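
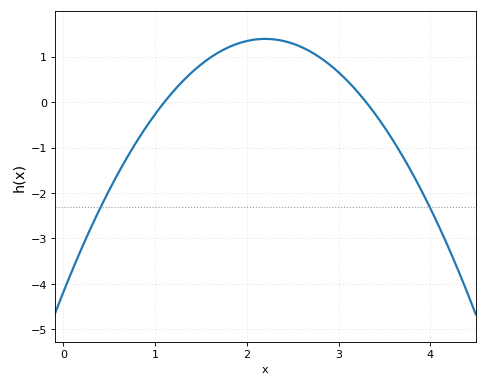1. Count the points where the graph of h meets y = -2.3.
2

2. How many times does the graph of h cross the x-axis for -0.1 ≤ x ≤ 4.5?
2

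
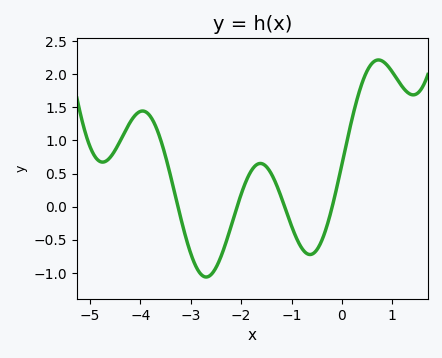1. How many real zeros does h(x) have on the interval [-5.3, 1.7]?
4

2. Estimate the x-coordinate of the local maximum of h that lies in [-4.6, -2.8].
-4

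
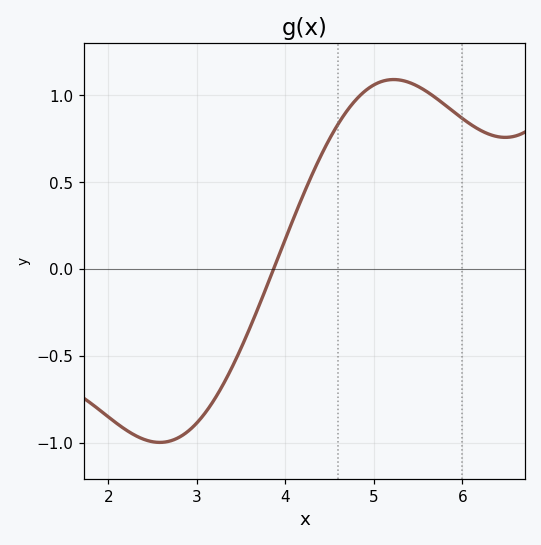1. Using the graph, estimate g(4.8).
0.976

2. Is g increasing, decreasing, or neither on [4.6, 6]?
neither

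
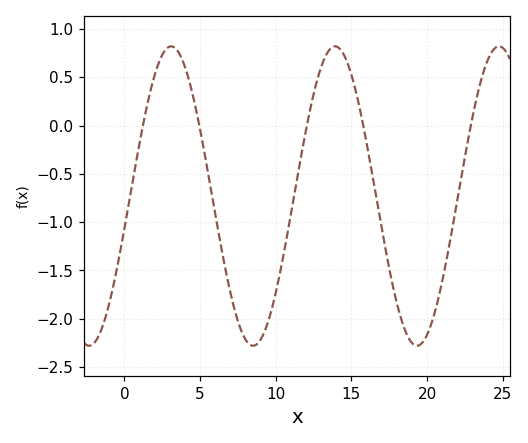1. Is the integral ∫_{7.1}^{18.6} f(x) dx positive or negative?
negative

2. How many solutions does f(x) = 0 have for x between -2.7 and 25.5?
5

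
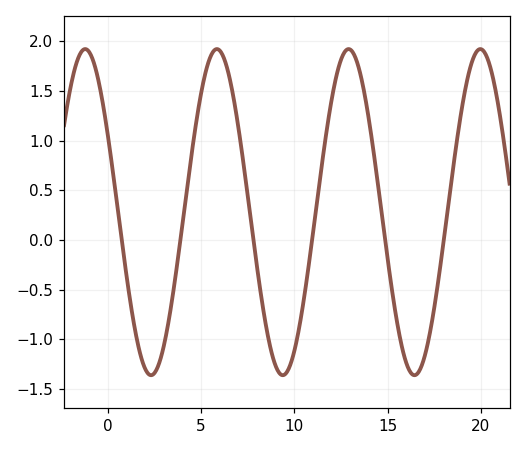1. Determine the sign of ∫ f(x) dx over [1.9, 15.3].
positive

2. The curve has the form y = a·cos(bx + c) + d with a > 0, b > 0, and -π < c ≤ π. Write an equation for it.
y = 1.64cos(0.89x + 1.1) + 0.28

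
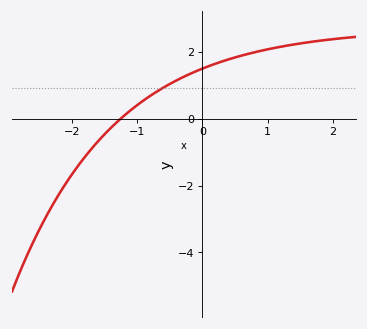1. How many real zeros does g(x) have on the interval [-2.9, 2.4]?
1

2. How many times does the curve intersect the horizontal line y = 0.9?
1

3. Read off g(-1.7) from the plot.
-1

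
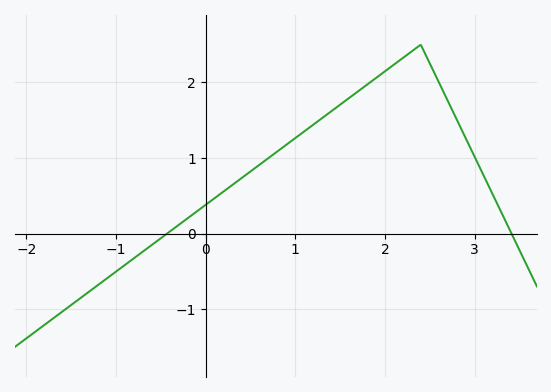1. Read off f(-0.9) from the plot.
-0.4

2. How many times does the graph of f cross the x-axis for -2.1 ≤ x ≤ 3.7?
2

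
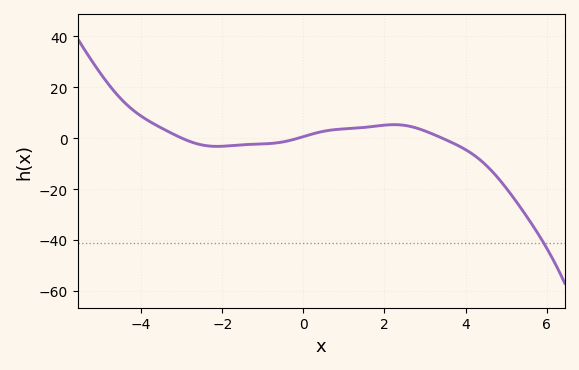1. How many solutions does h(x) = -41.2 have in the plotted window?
1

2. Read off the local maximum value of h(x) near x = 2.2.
5.37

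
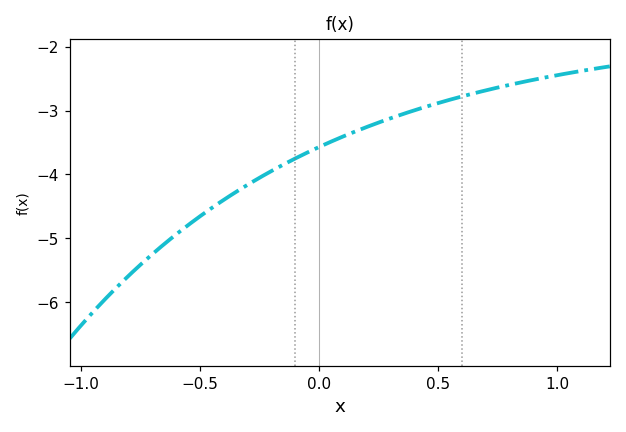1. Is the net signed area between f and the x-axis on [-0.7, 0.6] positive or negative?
negative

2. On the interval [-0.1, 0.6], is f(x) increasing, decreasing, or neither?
increasing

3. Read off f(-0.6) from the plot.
-4.94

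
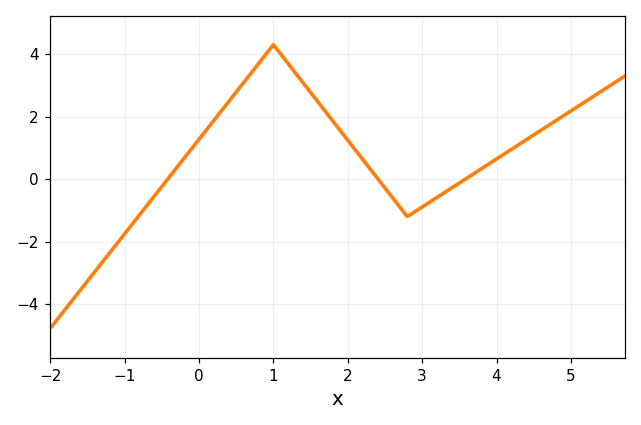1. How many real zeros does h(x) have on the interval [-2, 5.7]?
3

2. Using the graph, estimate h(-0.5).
-0.2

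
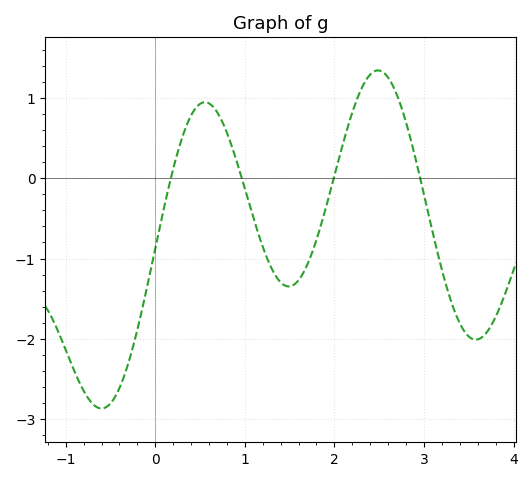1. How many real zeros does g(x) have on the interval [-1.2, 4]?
4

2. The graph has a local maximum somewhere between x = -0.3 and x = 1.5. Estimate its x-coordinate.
0.553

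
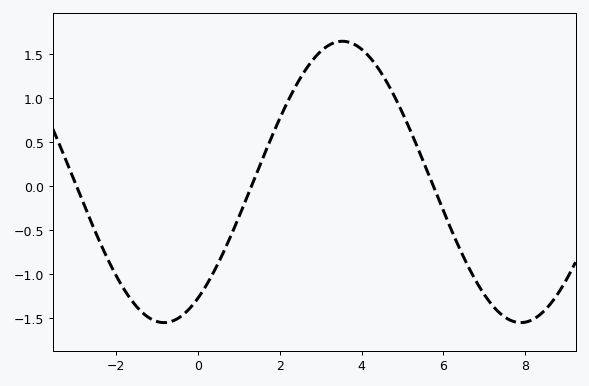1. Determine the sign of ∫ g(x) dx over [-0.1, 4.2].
positive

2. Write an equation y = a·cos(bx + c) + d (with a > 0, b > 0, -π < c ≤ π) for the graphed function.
y = 1.6cos(0.72x - 2.5) + 0.05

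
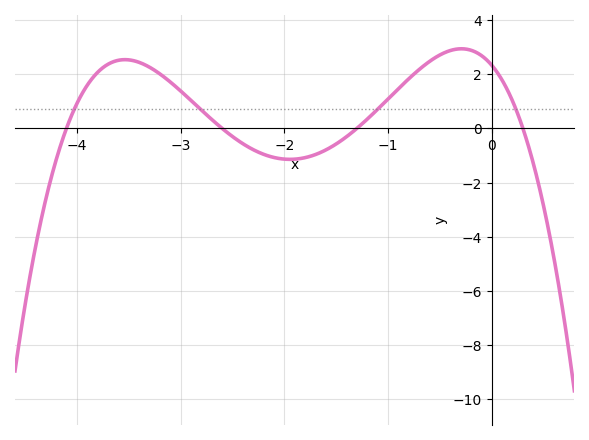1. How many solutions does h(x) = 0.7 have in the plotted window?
4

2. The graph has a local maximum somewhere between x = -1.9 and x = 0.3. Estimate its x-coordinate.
-0.3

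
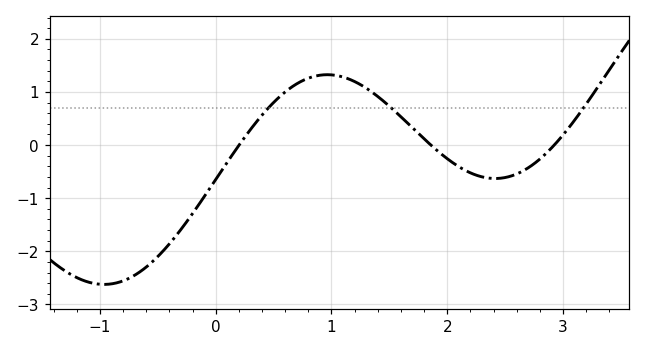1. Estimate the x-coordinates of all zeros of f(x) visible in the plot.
0.2, 1.9, 2.9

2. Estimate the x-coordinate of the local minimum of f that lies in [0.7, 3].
2.4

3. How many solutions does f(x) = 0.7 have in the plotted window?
3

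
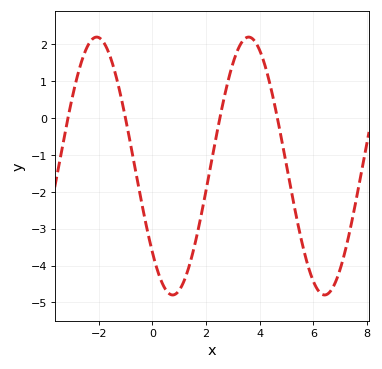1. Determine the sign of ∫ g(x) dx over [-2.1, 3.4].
negative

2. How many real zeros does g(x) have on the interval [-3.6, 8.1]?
4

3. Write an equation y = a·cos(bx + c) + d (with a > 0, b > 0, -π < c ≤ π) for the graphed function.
y = 3.5cos(1.11x + 2.3) - 1.3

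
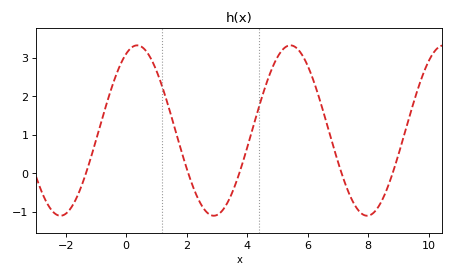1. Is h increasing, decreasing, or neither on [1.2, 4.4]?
neither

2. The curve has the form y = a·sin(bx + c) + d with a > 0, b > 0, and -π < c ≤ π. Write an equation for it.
y = 2.21sin(1.24x + 1.12) + 1.11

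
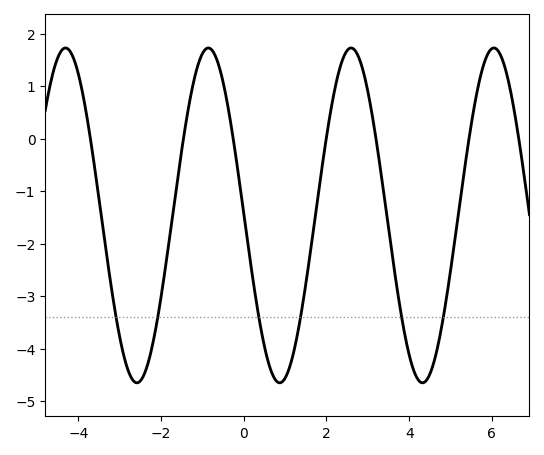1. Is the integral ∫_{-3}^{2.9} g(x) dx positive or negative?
negative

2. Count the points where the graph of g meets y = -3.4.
6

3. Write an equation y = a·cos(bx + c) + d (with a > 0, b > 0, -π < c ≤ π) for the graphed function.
y = 3.19cos(1.82x + 1.56) - 1.46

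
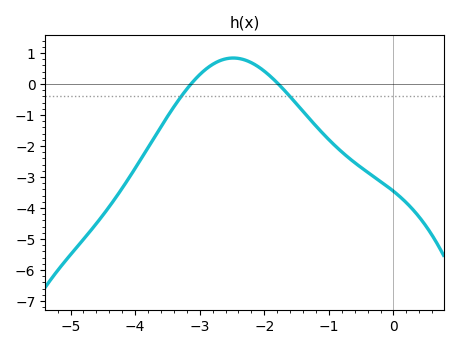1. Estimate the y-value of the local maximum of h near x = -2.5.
0.839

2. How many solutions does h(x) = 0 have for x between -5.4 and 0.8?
2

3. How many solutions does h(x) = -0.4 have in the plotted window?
2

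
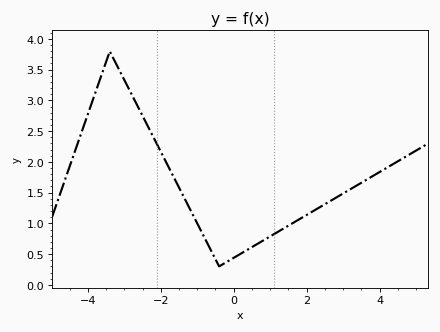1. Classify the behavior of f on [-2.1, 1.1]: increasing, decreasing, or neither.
neither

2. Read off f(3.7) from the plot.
1.73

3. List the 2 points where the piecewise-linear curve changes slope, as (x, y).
(-3.4, 3.8); (-0.4, 0.3)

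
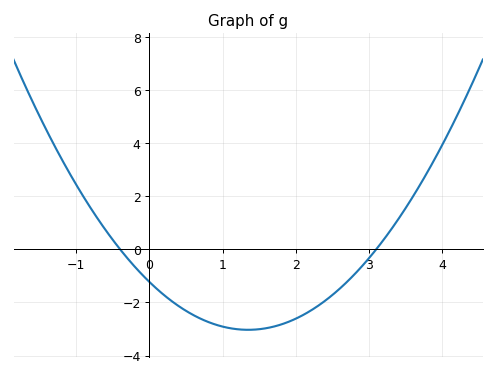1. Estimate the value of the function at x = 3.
-0.337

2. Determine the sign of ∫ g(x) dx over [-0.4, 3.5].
negative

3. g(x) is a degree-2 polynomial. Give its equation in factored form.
y = 0.99(x + 0.4)(x - 3.1)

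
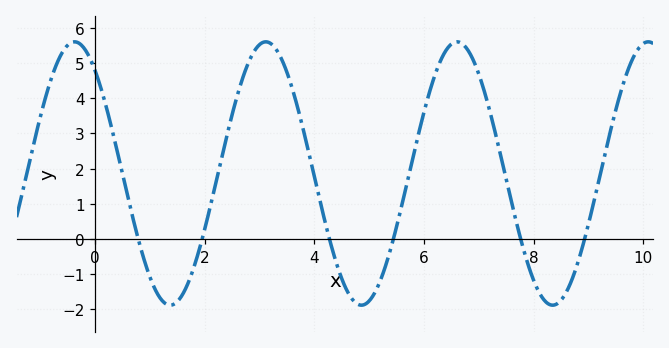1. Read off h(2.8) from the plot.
5.03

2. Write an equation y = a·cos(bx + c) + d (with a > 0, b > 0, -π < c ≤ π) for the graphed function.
y = 3.75cos(1.8x + 0.68) + 1.86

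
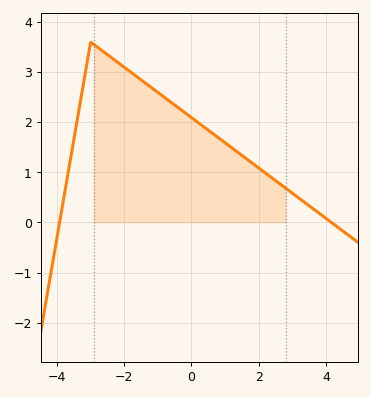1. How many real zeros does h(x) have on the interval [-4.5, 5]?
2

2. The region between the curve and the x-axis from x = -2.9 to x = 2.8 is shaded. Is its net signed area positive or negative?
positive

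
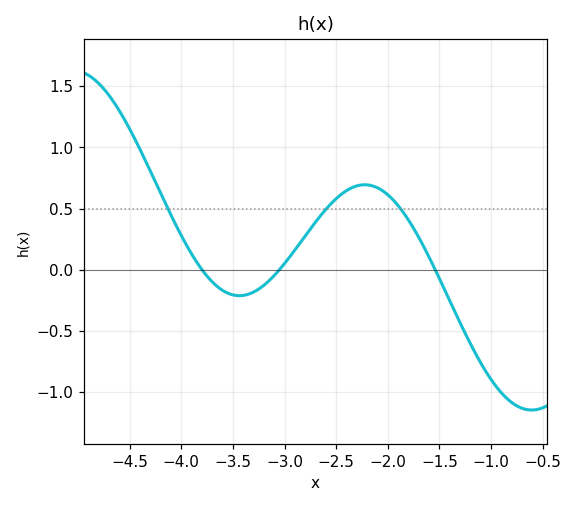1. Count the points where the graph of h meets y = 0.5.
3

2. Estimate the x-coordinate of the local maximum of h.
-2.22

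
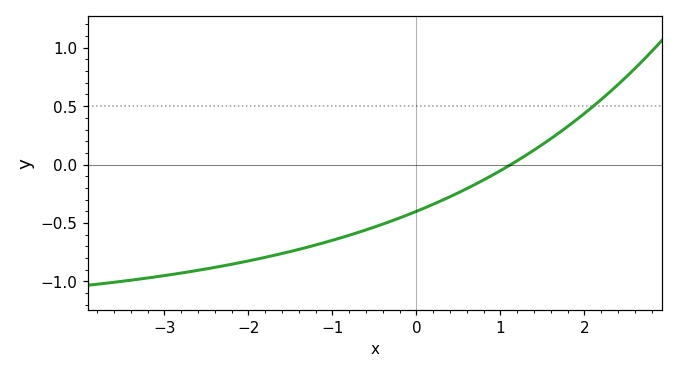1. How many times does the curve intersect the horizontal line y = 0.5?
1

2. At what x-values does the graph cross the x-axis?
1.1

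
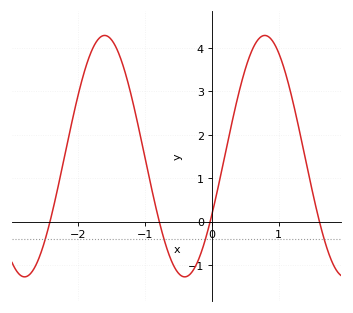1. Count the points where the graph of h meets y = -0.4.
4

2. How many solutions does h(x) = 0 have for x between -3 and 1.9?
4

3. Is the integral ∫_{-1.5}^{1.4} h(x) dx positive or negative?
positive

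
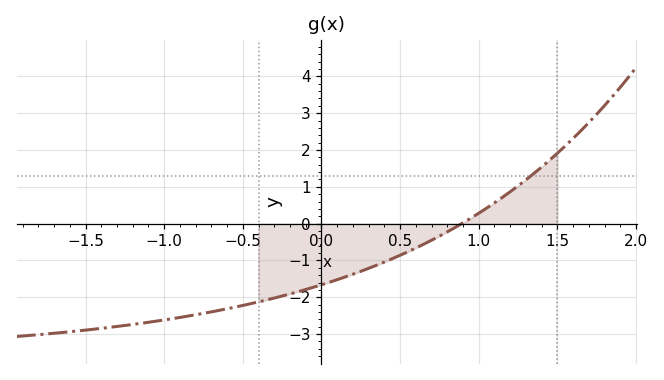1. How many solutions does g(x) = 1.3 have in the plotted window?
1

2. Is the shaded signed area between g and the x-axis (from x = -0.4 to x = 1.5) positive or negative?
negative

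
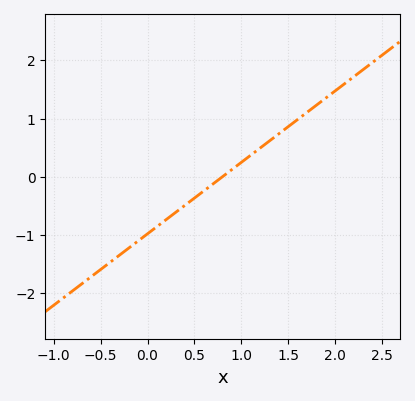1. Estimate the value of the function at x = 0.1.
-0.9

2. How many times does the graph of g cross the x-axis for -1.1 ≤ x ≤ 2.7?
1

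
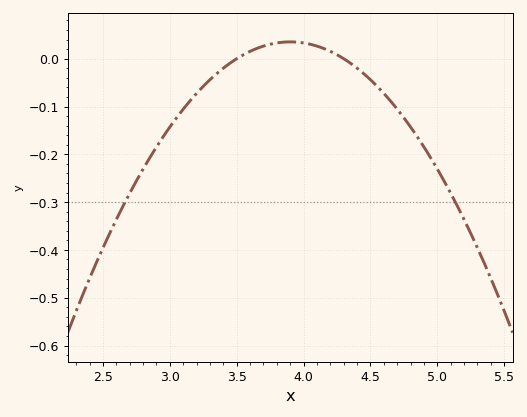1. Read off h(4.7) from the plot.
-0.11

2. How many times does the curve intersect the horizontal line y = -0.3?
2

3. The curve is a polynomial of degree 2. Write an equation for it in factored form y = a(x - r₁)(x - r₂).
y = -0.22(x - 3.5)(x - 4.3)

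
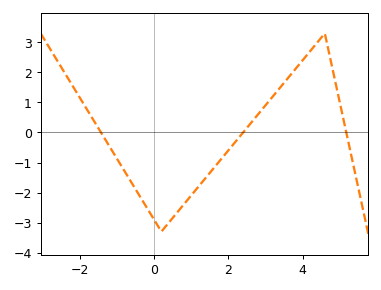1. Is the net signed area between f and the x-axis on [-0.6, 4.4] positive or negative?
negative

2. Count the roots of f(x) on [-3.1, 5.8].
3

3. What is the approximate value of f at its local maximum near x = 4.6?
3.3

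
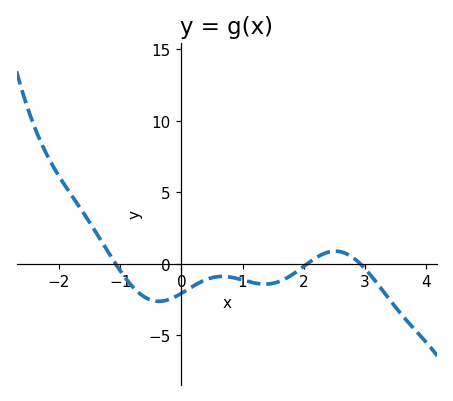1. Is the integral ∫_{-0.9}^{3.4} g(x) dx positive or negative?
negative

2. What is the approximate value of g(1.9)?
-0.488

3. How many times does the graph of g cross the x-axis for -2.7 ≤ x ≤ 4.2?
3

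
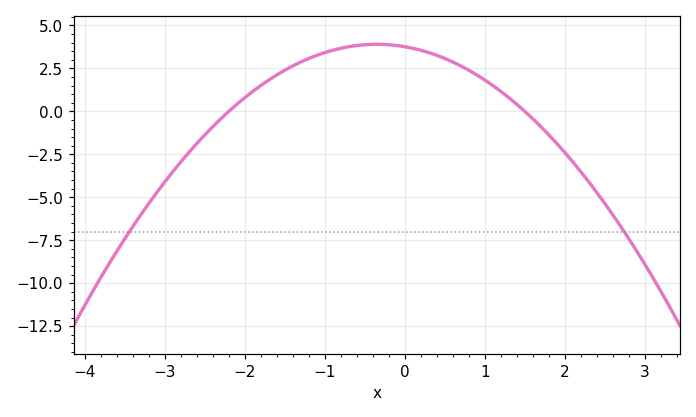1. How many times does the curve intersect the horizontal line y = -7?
2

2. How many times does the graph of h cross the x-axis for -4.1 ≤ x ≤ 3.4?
2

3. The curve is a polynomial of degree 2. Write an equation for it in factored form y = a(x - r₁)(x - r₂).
y = -1.14(x + 2.2)(x - 1.5)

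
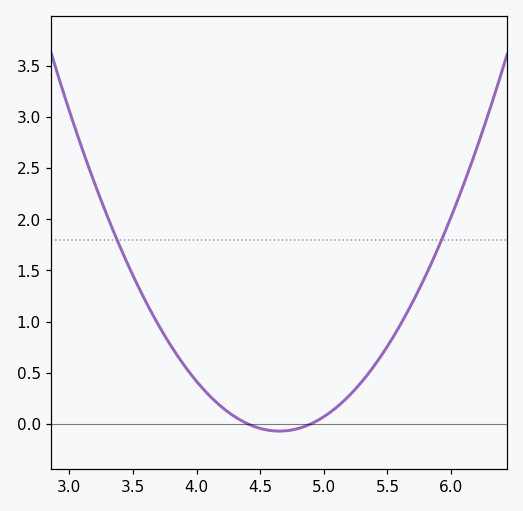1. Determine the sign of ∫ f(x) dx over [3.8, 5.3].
positive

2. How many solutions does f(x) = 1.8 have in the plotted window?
2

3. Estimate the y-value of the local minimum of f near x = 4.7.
-0.05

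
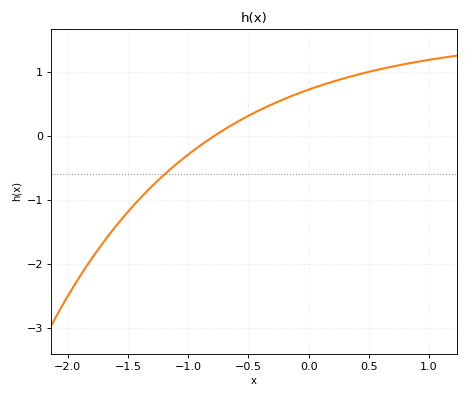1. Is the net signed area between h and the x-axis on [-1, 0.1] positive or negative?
positive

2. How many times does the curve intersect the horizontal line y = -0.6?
1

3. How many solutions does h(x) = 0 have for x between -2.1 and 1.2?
1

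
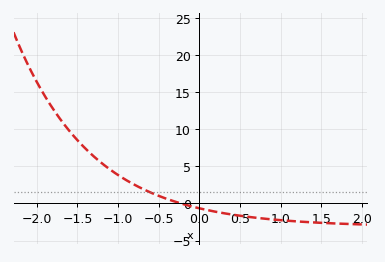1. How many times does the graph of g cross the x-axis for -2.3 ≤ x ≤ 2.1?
1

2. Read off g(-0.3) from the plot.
0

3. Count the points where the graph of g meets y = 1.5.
1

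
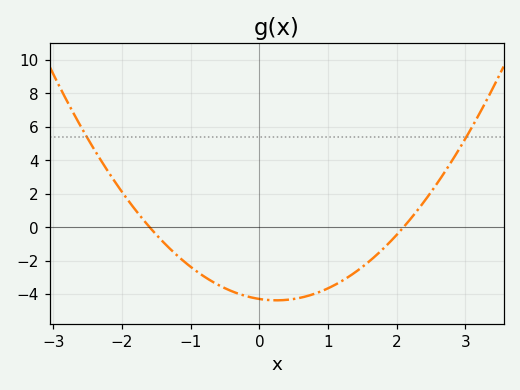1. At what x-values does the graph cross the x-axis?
-1.6, 2.1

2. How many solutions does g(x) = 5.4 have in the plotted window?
2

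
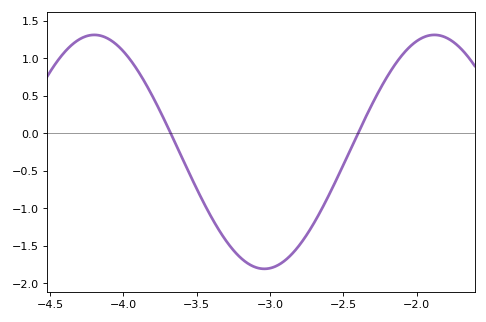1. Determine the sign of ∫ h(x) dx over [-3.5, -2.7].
negative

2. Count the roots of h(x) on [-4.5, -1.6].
2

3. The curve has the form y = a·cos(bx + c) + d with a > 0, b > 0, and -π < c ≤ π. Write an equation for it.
y = 1.56cos(2.7x - 1.2) - 0.25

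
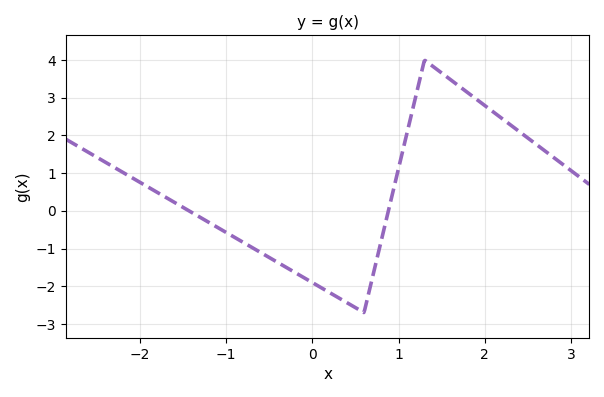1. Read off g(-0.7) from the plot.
-1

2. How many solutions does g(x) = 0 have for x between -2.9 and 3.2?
2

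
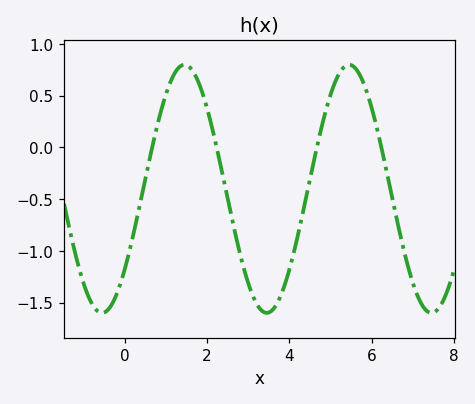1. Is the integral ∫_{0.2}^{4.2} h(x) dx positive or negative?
negative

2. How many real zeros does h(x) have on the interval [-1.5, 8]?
4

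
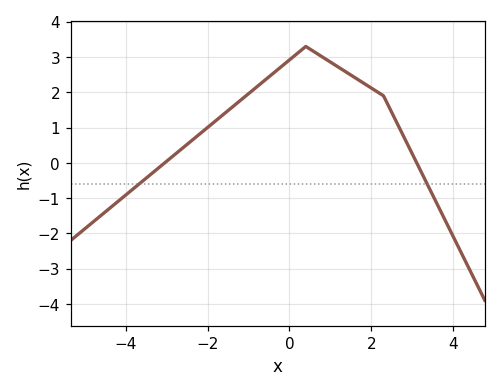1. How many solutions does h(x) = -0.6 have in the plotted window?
2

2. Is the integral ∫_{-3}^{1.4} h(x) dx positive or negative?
positive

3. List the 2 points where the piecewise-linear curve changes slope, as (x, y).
(0.4, 3.3); (2.3, 1.9)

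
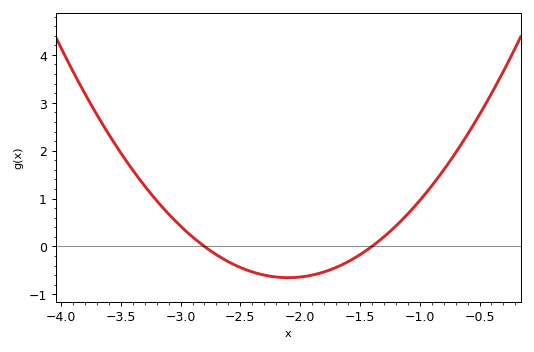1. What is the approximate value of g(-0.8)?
1.6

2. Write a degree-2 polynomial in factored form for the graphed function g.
y = 1.33(x + 2.8)(x + 1.4)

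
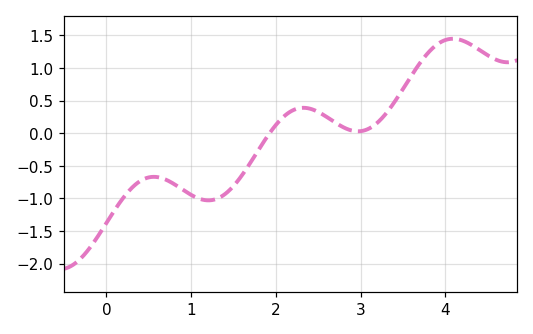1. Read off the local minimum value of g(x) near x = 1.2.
-1.05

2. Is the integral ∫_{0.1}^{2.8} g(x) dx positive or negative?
negative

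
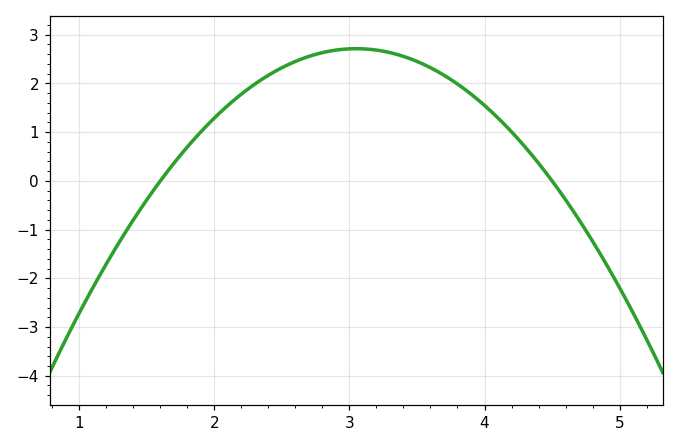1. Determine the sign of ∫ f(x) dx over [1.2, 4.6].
positive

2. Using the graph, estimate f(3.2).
2.68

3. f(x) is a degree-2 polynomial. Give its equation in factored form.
y = -1.29(x - 1.6)(x - 4.5)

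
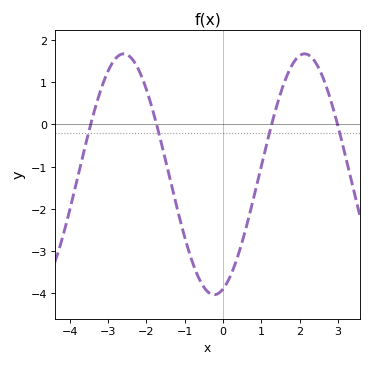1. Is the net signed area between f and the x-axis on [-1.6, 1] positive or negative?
negative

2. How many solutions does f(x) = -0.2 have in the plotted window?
4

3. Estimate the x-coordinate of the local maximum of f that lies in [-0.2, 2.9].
2.13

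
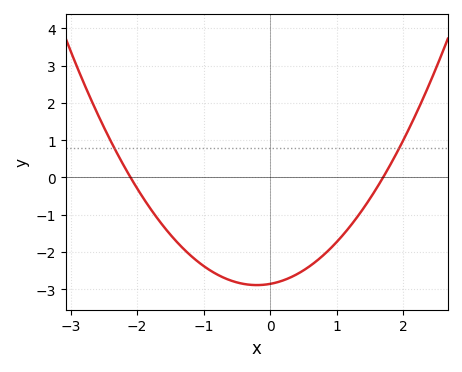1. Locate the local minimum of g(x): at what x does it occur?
-0.2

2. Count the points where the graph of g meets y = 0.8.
2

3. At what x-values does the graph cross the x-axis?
-2.1, 1.7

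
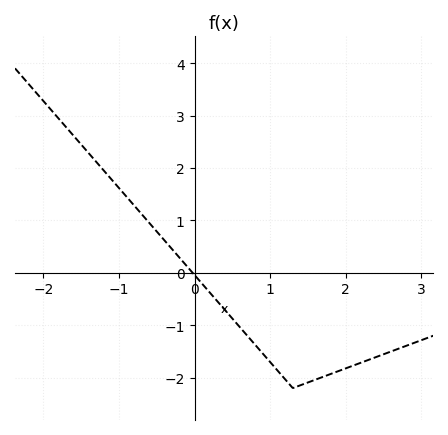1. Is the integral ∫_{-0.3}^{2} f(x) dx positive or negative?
negative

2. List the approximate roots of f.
-0.025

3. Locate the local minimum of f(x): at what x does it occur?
1.3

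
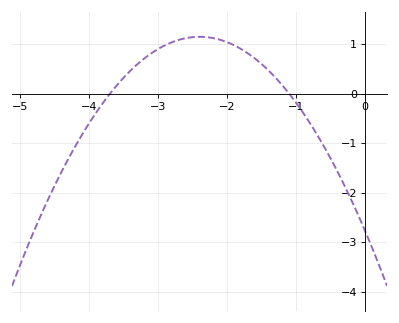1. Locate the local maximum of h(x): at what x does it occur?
-2.4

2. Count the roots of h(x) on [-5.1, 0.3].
2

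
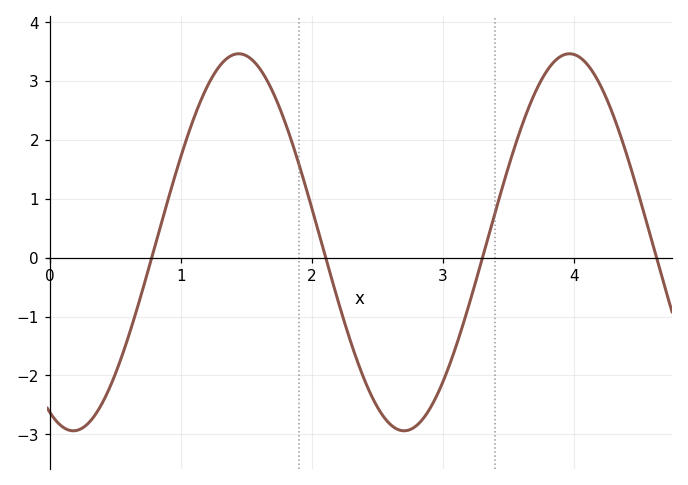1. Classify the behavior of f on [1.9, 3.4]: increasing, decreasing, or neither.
neither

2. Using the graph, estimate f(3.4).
0.779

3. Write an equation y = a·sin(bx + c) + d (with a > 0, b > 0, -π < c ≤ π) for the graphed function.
y = 3.2sin(2.49x - 2.02) + 0.26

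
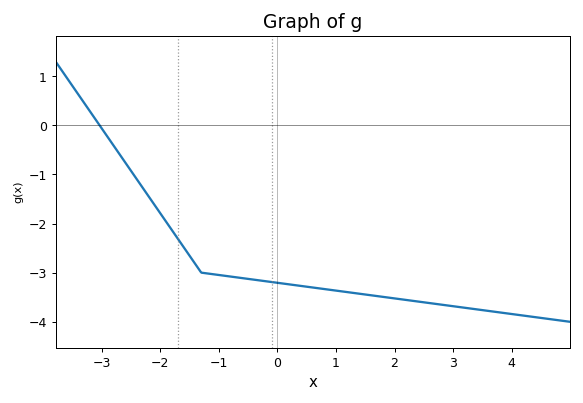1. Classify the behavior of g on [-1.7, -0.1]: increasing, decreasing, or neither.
decreasing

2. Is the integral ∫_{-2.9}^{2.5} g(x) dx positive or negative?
negative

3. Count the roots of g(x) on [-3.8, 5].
1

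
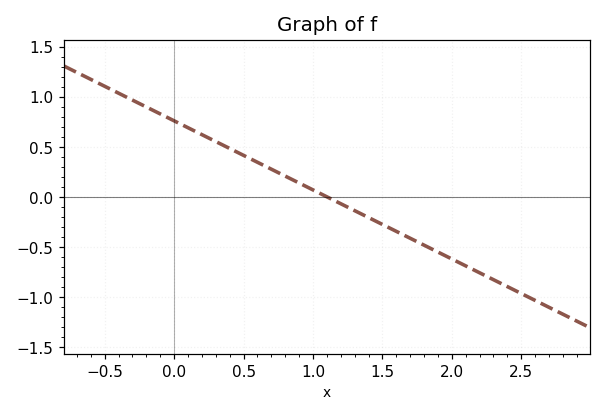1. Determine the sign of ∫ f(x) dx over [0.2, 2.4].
negative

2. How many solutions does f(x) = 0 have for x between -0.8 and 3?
1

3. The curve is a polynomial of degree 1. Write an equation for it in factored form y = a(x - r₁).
y = -0.69(x - 1.1)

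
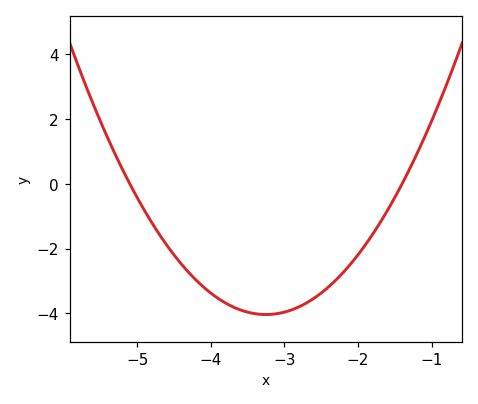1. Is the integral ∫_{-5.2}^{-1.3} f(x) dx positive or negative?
negative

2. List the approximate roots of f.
-5.1, -1.4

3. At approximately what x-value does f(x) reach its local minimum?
-3.25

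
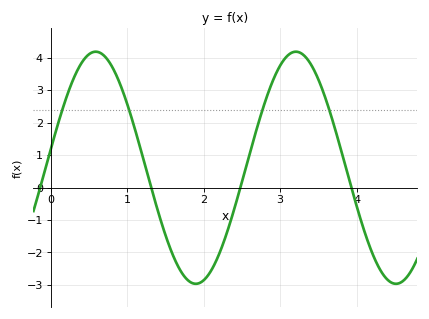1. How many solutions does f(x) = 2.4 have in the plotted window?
4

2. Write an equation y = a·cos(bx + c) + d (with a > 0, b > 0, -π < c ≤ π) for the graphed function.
y = 3.58cos(2.4x - 1.41) + 0.61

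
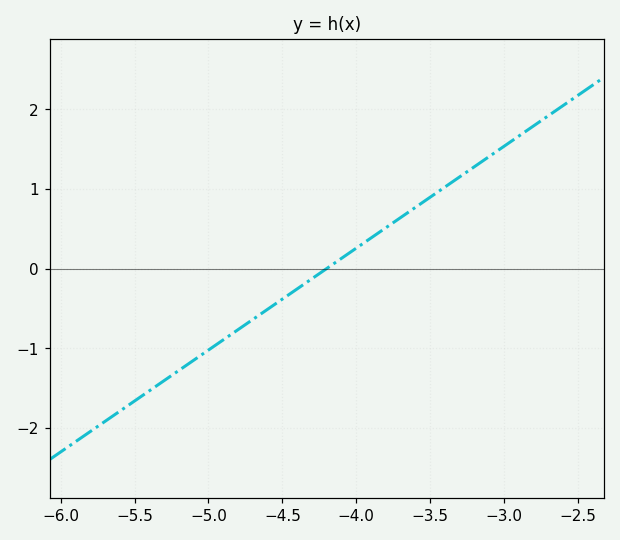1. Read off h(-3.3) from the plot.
1.2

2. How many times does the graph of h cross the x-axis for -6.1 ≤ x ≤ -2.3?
1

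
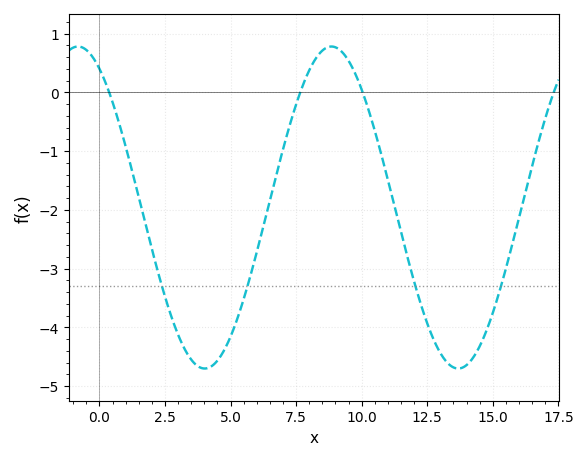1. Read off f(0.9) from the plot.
-0.8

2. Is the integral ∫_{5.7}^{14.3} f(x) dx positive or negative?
negative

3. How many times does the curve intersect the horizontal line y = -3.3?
4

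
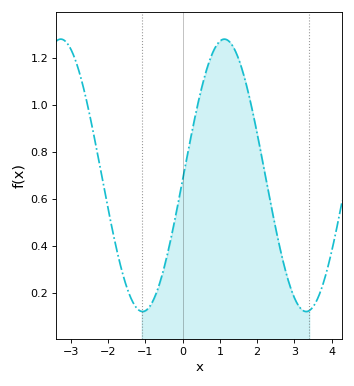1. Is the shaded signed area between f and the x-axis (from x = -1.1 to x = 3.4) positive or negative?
positive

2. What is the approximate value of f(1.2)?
1.28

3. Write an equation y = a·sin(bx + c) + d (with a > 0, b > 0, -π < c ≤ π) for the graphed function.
y = 0.58sin(1.4x - 0.03) + 0.7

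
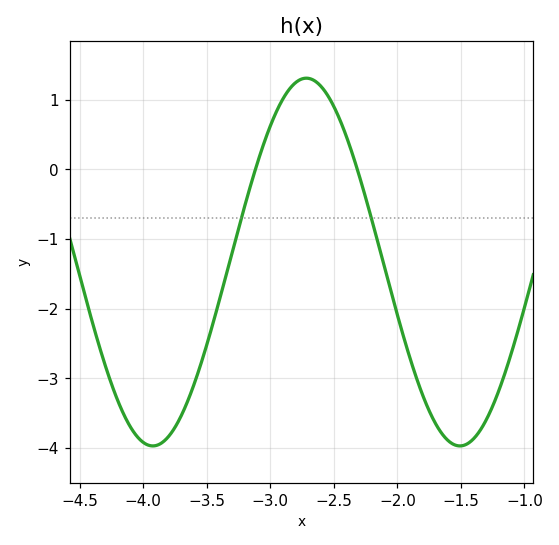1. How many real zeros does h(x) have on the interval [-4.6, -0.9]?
2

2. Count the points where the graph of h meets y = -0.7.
2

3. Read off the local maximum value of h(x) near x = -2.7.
1.3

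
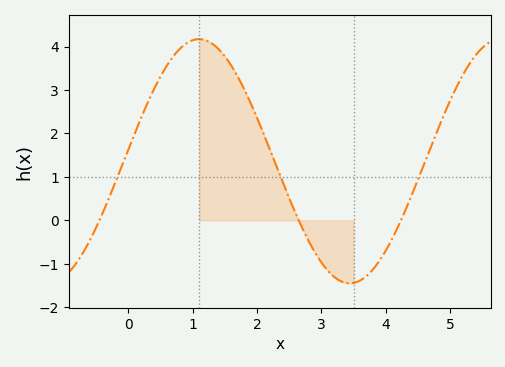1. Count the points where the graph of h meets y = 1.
3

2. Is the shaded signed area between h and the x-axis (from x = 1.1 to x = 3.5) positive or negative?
positive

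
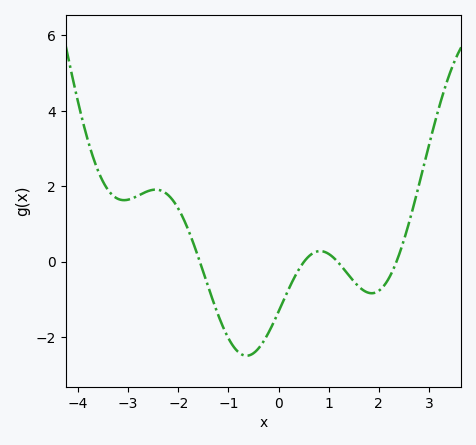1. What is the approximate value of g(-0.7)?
-2.48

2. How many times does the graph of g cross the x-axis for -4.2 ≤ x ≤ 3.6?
4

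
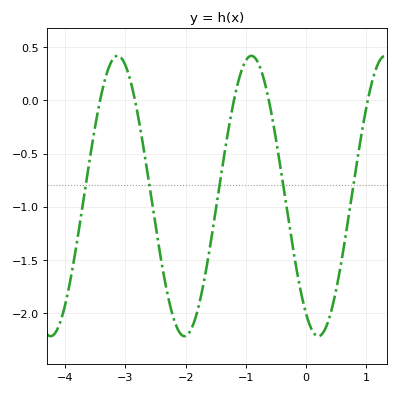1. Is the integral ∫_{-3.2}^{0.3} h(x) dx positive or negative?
negative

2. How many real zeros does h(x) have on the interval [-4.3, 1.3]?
5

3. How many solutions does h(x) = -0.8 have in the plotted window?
5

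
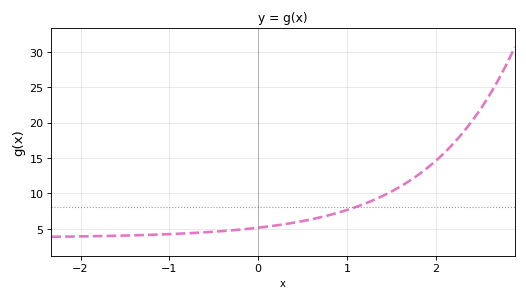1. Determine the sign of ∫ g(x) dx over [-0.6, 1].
positive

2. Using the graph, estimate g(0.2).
5.5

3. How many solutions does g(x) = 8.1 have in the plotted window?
1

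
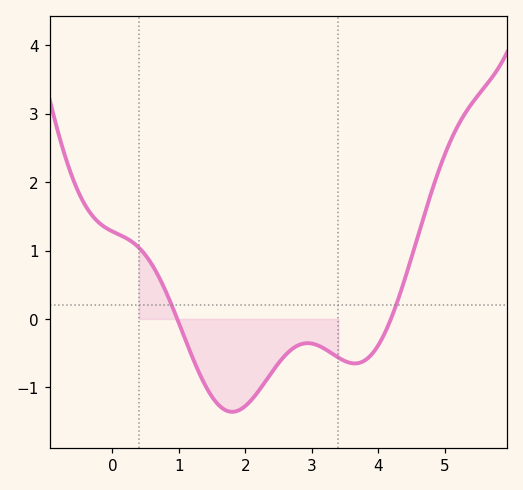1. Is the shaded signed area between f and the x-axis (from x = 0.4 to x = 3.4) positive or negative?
negative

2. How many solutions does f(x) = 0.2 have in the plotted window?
2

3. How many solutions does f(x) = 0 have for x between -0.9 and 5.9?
2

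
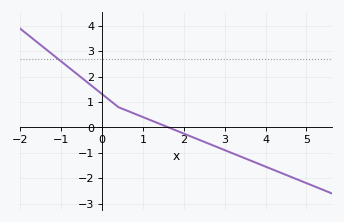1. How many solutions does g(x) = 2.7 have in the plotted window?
1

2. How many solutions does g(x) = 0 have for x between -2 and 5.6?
1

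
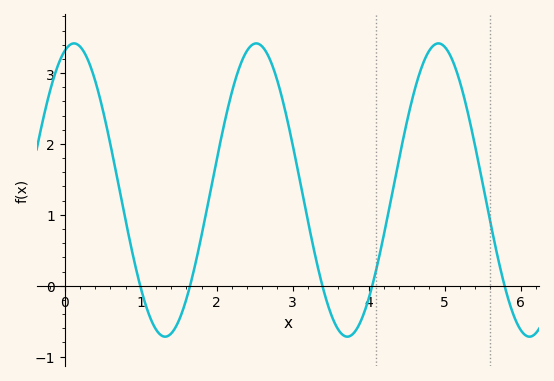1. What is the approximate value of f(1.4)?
-0.7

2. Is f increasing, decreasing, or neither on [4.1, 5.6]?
neither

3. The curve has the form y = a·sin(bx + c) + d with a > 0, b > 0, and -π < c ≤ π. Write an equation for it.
y = 2.07sin(2.6x + 1.3) + 1.35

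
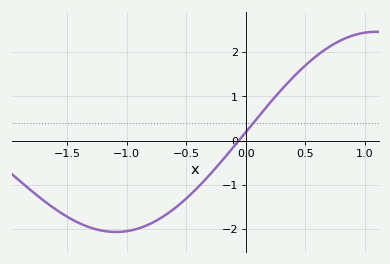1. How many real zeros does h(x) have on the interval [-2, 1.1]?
1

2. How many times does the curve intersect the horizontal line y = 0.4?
1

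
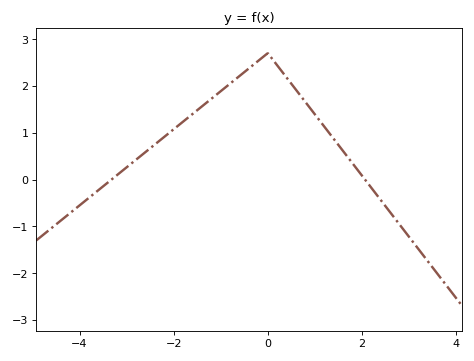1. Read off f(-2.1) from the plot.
1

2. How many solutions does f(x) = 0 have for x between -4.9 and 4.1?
2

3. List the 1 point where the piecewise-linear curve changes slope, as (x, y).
(0, 2.7)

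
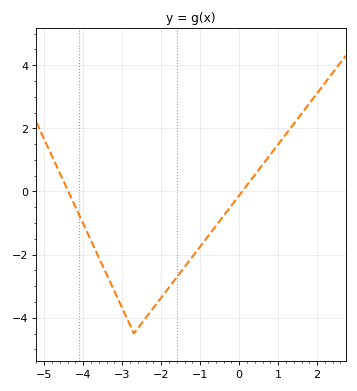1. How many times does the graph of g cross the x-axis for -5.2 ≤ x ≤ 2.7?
2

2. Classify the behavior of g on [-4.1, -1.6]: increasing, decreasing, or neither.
neither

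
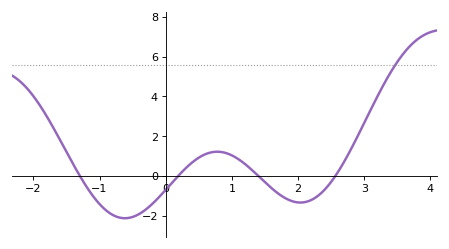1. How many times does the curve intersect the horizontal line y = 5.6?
1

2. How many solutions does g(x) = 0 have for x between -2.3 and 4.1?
4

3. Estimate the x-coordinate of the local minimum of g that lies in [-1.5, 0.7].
-0.617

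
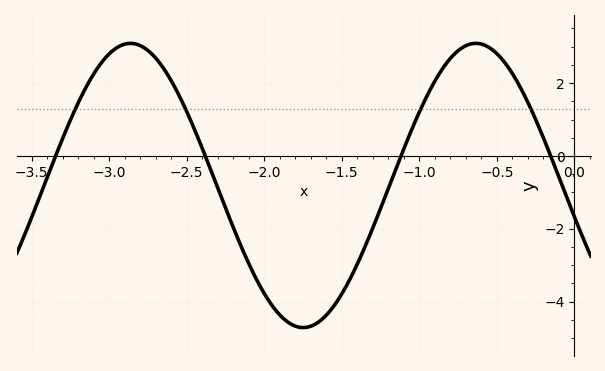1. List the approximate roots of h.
-3.35, -2.4, -1.1, -0.15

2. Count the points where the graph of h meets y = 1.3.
4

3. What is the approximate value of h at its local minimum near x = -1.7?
-4.8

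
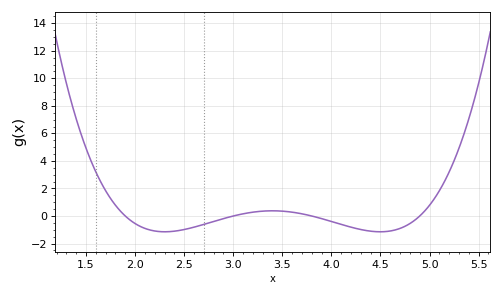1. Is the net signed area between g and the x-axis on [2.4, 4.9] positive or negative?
negative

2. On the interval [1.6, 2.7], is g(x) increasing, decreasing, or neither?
neither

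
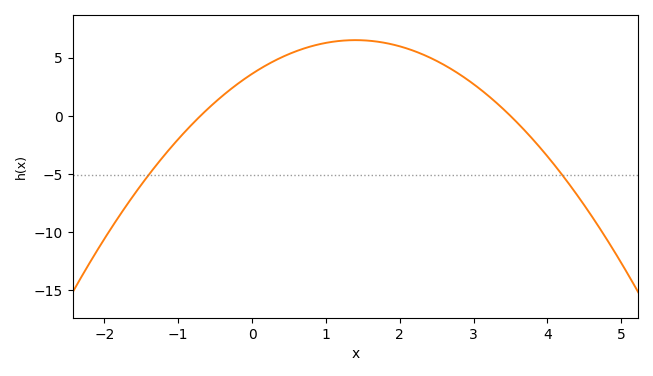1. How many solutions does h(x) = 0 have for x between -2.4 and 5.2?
2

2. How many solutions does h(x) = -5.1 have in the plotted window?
2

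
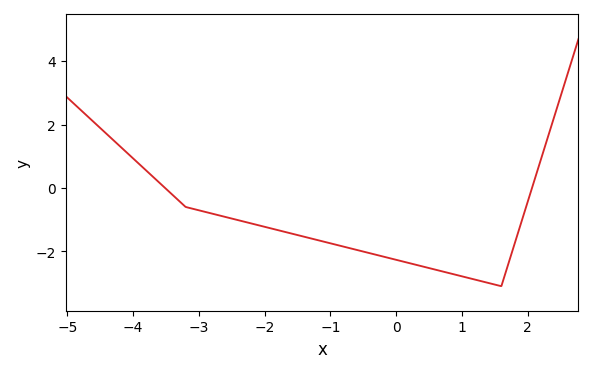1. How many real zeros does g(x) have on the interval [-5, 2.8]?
2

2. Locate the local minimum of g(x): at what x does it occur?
1.6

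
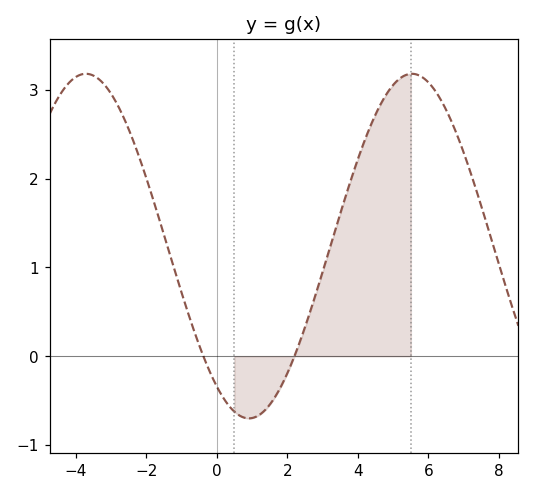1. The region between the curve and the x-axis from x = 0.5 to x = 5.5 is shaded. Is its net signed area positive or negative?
positive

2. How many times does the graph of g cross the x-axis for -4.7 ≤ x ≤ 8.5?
2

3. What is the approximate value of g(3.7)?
1.86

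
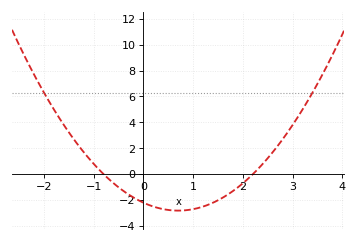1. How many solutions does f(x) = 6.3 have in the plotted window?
2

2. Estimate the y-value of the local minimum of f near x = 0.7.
-2.8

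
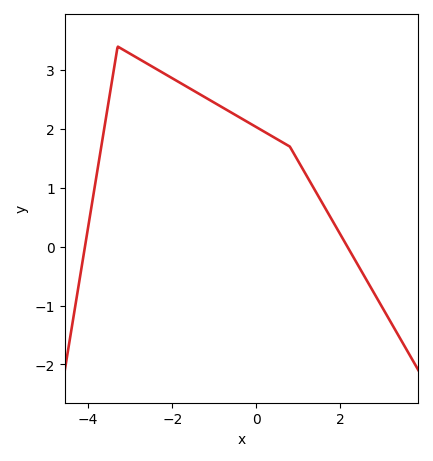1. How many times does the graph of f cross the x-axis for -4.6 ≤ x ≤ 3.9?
2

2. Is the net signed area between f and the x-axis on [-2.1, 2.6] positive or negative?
positive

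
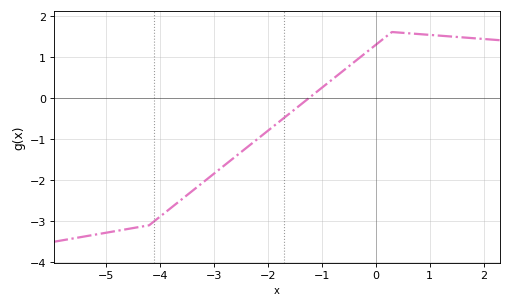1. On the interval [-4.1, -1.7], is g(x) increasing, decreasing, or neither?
increasing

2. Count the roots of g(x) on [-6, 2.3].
1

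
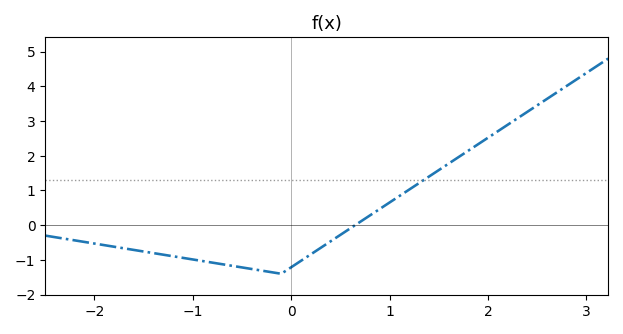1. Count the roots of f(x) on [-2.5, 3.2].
1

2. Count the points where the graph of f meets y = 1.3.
1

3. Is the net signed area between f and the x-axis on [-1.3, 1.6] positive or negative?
negative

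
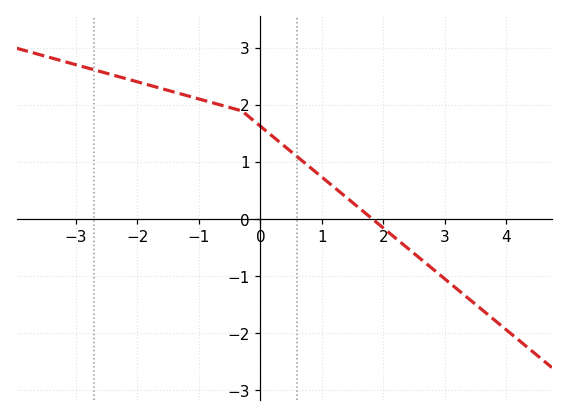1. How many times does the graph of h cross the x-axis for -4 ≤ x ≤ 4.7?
1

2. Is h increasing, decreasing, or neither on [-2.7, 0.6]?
decreasing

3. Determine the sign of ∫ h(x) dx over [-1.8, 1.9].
positive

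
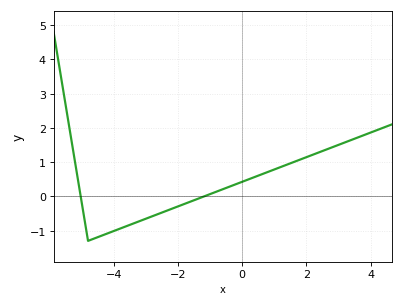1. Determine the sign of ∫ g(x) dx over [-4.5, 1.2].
negative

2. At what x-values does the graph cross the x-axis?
-5.03, -1.18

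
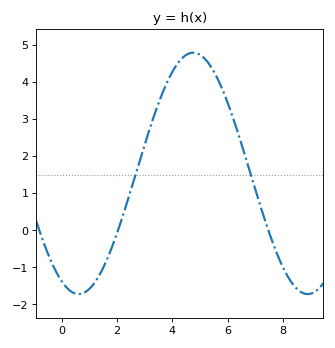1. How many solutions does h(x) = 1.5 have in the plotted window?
2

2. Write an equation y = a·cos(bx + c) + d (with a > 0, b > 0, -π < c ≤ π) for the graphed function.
y = 3.26cos(0.76x + 2.7) + 1.54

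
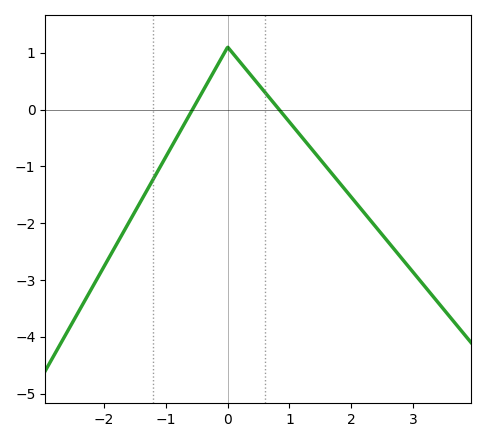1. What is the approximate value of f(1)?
-0.2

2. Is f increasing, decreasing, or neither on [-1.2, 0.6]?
neither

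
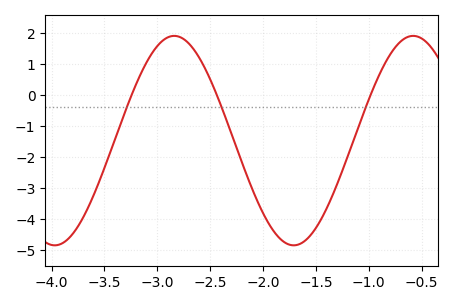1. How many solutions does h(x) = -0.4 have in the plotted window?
3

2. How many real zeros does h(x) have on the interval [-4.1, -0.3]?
3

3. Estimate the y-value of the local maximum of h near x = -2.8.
1.91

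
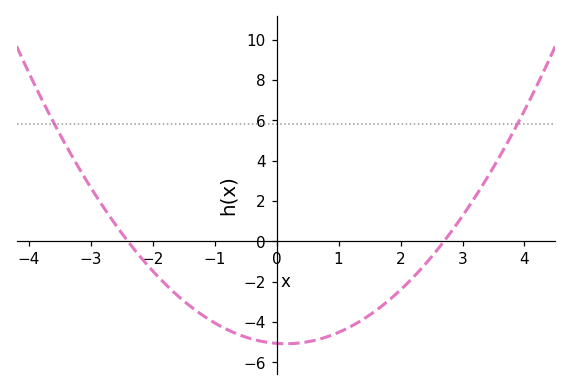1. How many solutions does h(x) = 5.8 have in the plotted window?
2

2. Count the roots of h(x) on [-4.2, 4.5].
2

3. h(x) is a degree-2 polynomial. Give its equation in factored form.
y = 0.78(x + 2.4)(x - 2.7)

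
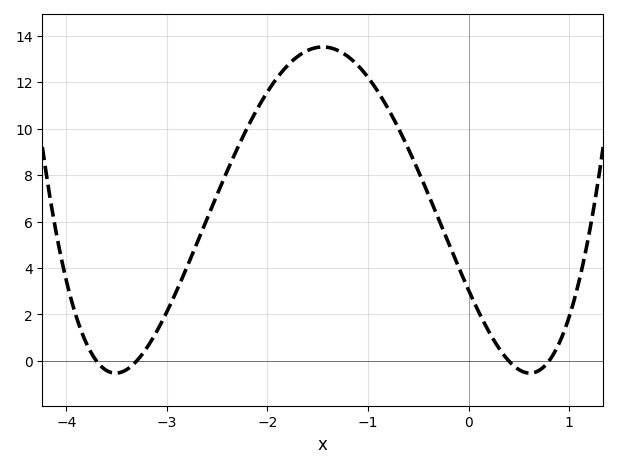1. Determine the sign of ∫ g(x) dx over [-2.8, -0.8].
positive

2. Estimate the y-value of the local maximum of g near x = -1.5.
13.6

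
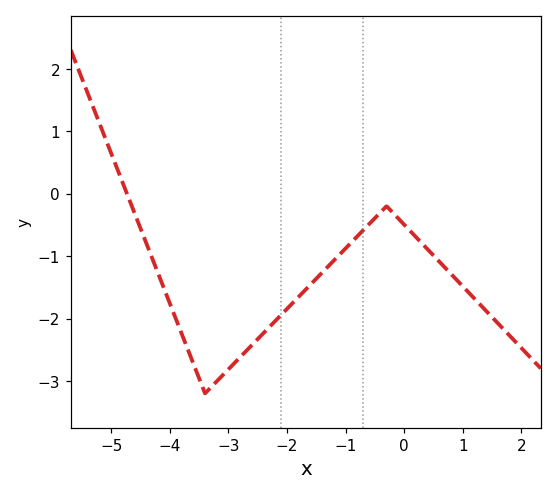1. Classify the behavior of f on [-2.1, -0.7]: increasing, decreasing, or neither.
increasing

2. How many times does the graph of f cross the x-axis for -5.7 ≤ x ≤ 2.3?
1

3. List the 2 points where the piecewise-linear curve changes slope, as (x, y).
(-3.4, -3.2); (-0.3, -0.2)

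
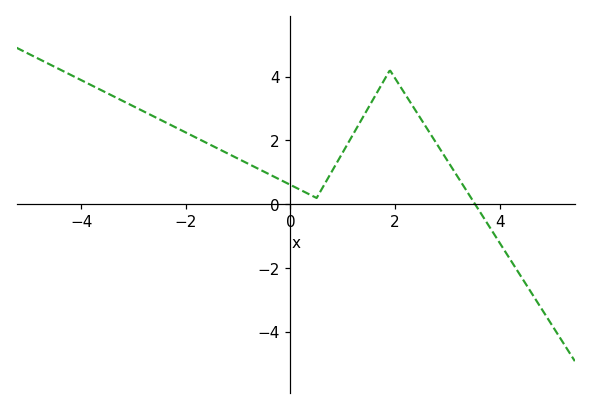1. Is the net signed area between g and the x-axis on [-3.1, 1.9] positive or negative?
positive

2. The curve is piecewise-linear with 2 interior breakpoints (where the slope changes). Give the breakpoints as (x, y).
(0.5, 0.2); (1.9, 4.2)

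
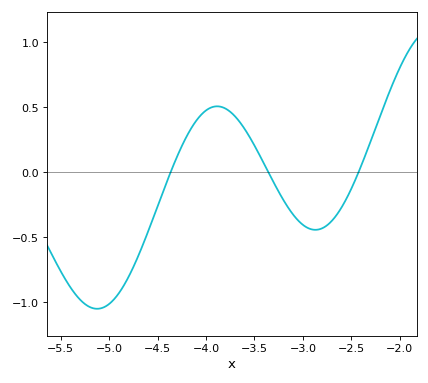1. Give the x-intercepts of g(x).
-4.37, -3.36, -2.43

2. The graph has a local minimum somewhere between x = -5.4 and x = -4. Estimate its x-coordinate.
-5.12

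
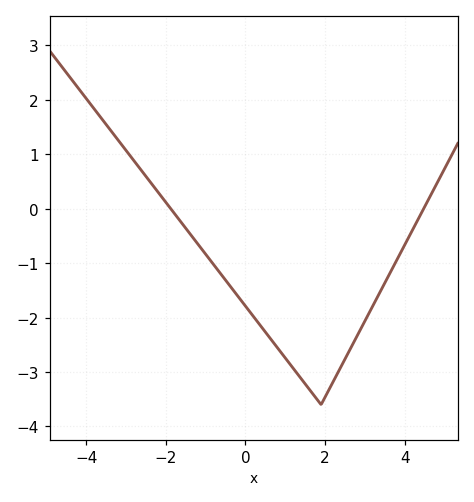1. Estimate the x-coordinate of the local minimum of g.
1.8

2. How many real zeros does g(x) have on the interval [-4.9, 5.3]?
2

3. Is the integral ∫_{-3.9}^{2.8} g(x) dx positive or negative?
negative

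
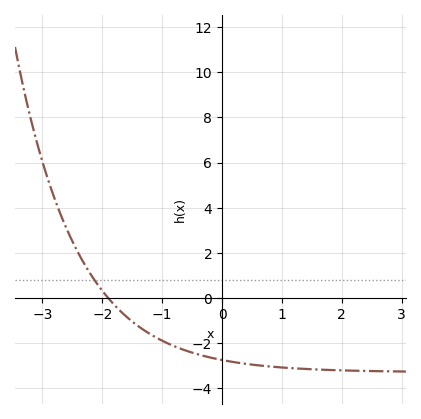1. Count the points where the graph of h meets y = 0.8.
1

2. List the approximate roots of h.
-1.9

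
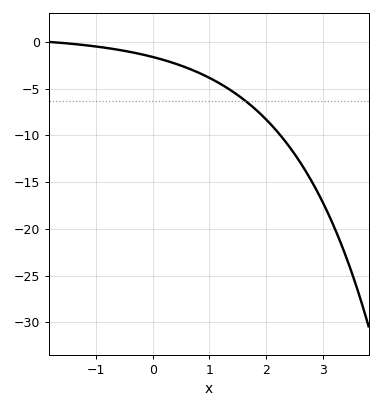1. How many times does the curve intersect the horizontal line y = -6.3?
1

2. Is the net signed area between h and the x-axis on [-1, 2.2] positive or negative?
negative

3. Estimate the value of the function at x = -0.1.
-1.5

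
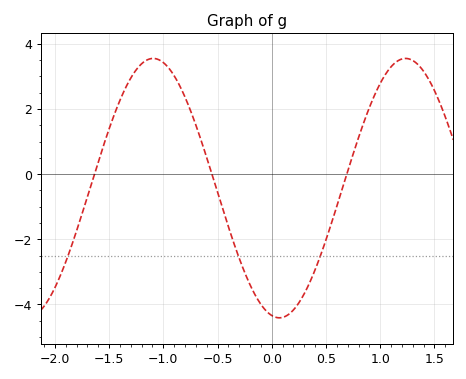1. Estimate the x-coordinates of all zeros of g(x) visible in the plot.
-1.64, -0.552, 0.692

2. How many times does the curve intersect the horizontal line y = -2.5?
3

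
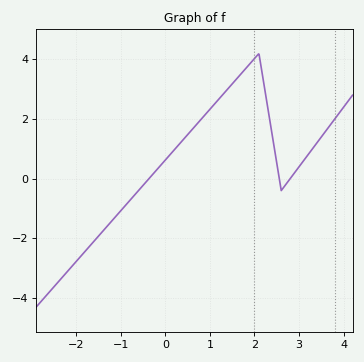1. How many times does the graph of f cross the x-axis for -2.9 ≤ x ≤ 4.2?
3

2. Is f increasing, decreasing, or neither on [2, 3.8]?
neither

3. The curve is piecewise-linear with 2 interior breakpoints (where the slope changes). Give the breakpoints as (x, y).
(2.1, 4.2); (2.6, -0.4)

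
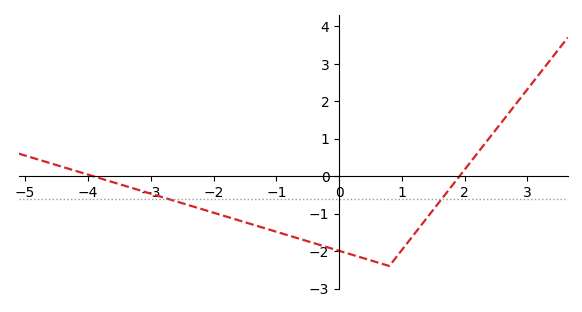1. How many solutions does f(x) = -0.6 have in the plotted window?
2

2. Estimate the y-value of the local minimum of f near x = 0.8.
-2.4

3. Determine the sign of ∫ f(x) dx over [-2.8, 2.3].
negative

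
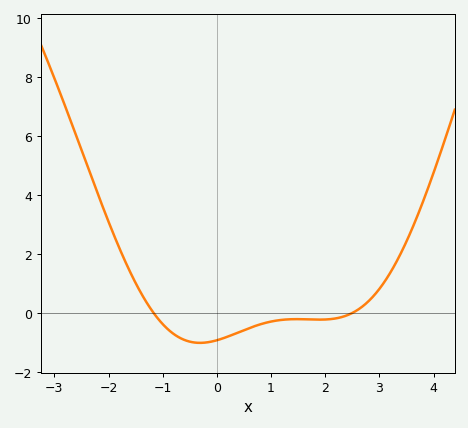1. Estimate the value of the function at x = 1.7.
-0.203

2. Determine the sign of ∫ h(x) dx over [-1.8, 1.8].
negative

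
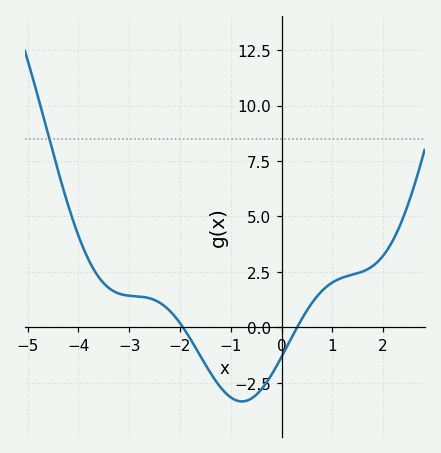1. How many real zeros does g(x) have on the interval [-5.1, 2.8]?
2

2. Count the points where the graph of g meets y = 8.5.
1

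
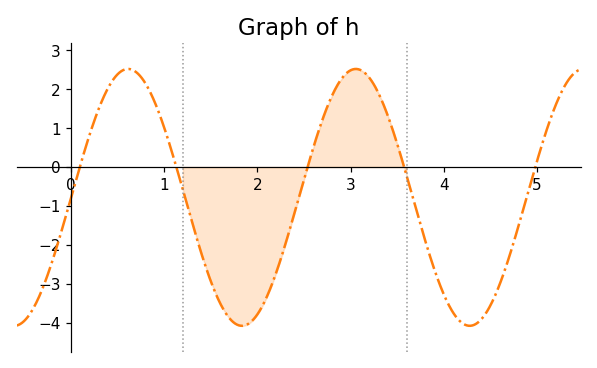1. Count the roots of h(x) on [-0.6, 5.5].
5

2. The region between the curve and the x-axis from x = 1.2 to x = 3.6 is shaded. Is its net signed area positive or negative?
negative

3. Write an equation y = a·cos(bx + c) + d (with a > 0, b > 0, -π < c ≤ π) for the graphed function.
y = 3.3cos(2.57x - 1.57) - 0.78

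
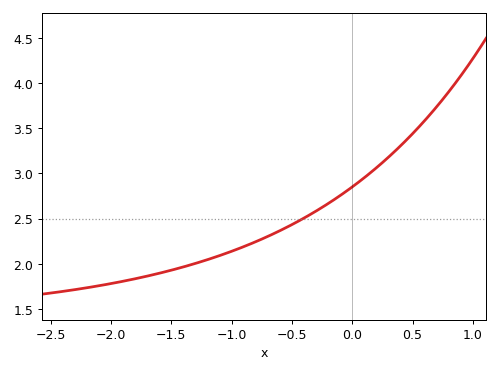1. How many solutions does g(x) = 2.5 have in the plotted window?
1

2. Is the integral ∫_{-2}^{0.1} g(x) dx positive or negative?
positive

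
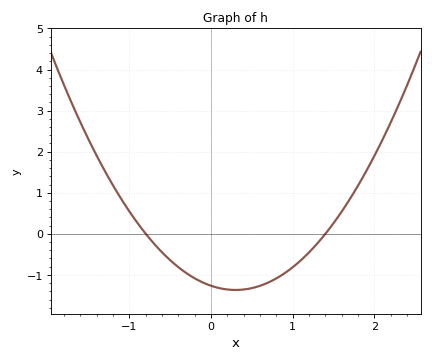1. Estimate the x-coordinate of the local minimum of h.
0.3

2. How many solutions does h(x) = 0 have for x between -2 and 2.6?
2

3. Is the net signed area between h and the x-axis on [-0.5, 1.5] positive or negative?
negative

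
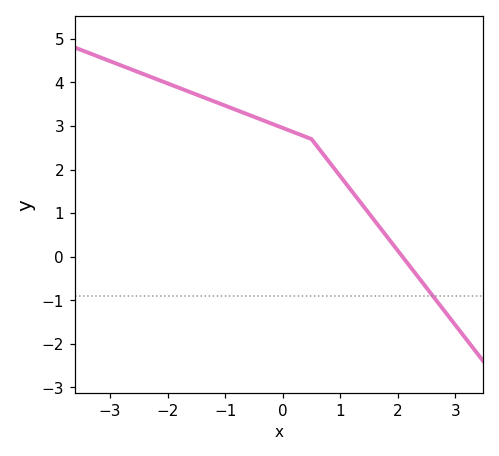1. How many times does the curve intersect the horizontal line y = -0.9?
1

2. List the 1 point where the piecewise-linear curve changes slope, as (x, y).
(0.5, 2.7)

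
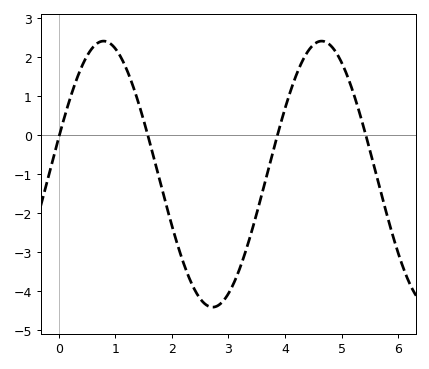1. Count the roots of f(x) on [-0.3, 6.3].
4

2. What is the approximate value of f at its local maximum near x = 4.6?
2.4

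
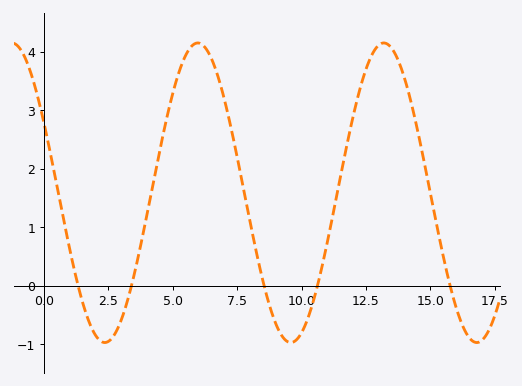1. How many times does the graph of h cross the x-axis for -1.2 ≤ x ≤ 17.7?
5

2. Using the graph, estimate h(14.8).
2.03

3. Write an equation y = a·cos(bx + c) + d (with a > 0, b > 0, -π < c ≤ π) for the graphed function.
y = 2.56cos(0.87x + 1.09) + 1.59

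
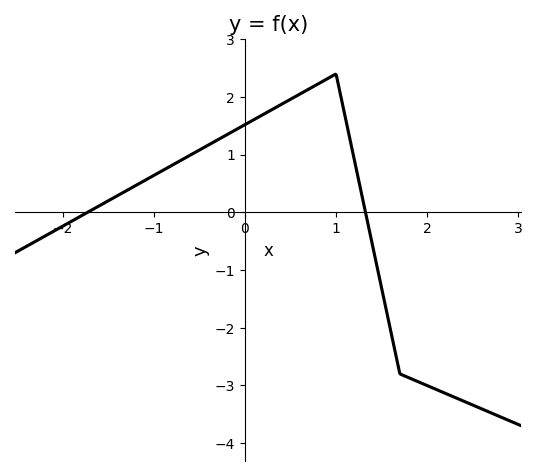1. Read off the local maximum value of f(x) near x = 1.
2.4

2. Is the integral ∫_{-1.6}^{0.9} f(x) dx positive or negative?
positive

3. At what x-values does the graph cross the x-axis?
-1.7, 1.3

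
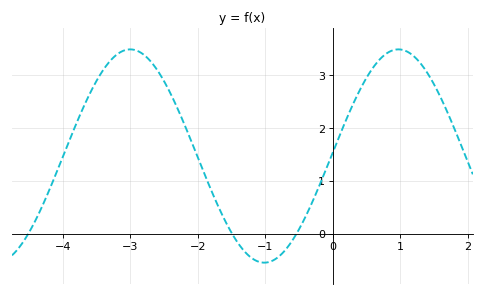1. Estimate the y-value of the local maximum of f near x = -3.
3.5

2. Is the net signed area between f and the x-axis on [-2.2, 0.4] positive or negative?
positive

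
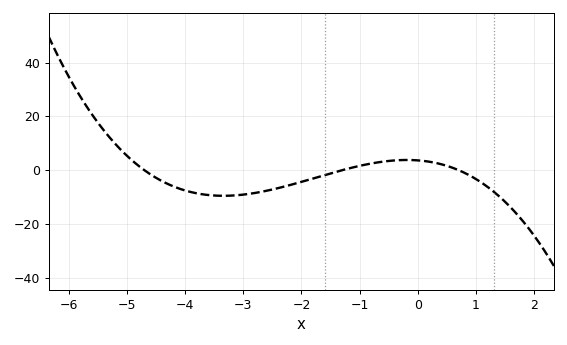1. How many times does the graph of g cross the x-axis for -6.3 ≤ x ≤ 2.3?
3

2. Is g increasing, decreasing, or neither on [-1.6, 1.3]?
neither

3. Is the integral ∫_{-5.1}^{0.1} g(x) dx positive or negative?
negative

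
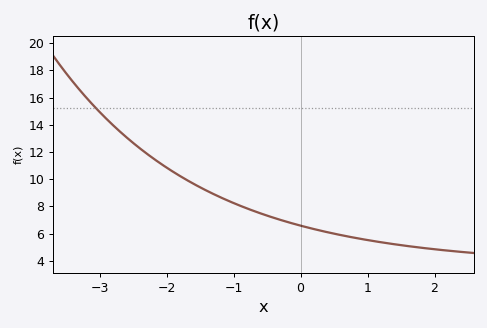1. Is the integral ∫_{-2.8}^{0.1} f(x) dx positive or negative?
positive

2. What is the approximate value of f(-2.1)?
11.2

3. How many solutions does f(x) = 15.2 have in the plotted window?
1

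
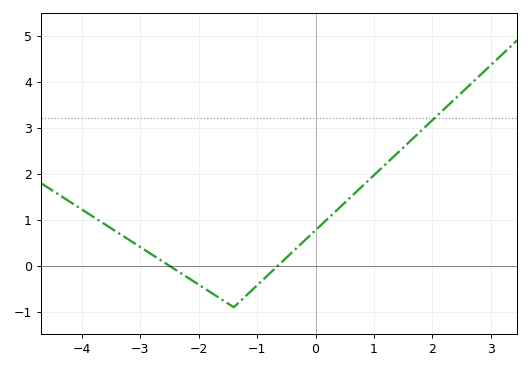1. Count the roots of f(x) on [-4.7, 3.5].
2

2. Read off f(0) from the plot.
0.8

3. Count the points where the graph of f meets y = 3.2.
1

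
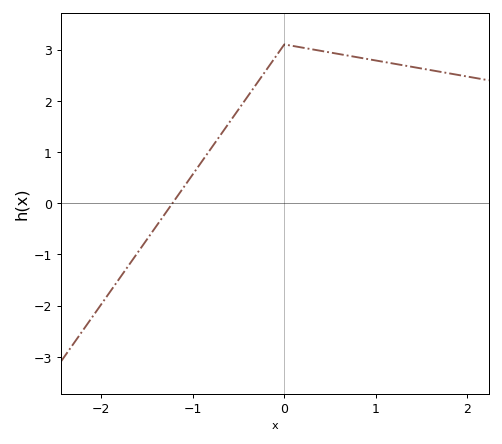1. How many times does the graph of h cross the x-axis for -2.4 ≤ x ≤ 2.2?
1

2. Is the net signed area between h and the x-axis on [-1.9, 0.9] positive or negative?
positive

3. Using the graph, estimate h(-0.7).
1.33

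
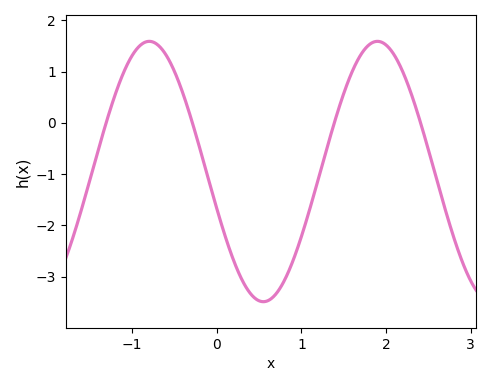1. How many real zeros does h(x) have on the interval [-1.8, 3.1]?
4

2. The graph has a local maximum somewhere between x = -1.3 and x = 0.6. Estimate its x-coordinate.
-0.8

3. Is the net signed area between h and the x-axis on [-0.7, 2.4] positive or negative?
negative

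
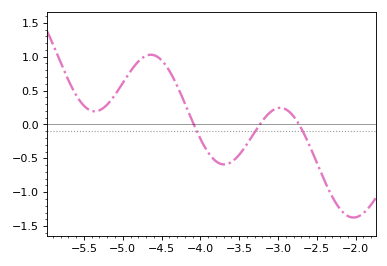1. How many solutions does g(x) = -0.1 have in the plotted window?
3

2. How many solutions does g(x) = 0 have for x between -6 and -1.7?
3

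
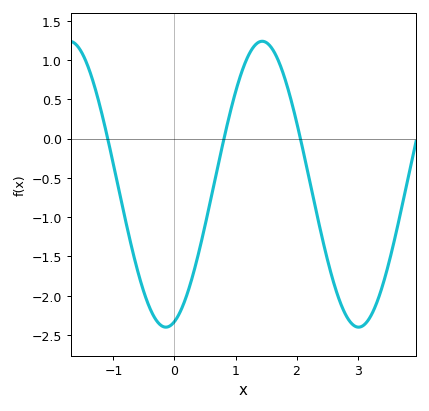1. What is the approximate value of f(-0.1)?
-2.4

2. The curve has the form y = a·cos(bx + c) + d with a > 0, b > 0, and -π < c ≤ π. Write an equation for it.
y = 1.82cos(2x - 2.9) - 0.58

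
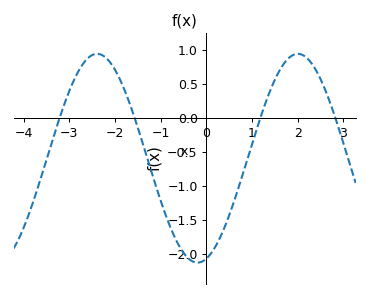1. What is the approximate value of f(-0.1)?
-2.12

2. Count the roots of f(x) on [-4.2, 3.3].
4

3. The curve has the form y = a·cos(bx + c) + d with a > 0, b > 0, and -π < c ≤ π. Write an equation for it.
y = 1.54cos(1.43x - 2.86) - 0.59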